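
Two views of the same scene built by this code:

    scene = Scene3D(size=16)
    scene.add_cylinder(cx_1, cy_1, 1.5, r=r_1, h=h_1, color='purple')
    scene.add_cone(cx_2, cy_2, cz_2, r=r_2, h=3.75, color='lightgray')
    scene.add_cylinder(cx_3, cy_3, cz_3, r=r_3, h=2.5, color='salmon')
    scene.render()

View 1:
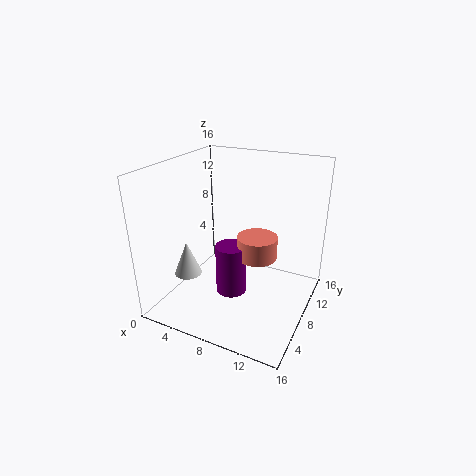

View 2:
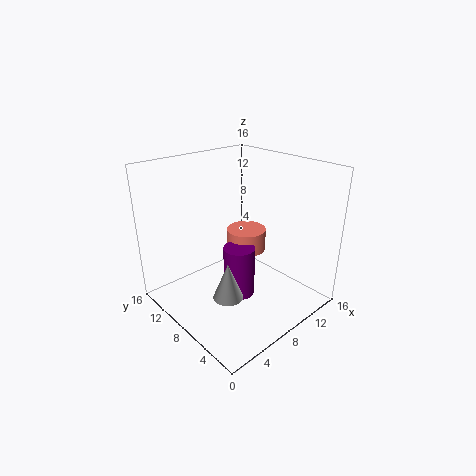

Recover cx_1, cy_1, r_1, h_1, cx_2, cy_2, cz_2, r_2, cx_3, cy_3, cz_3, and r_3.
cx_1 = 7.5, cy_1 = 7.25, r_1 = 1.75, h_1 = 5.75, cx_2 = 3.5, cy_2 = 4.5, cz_2 = 4.25, r_2 = 1.5, cx_3 = 10, cy_3 = 8.75, cz_3 = 5.75, r_3 = 2.25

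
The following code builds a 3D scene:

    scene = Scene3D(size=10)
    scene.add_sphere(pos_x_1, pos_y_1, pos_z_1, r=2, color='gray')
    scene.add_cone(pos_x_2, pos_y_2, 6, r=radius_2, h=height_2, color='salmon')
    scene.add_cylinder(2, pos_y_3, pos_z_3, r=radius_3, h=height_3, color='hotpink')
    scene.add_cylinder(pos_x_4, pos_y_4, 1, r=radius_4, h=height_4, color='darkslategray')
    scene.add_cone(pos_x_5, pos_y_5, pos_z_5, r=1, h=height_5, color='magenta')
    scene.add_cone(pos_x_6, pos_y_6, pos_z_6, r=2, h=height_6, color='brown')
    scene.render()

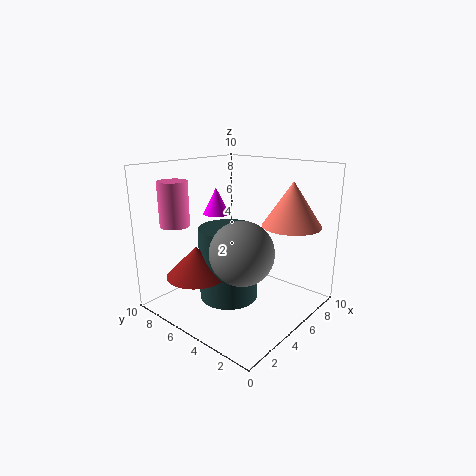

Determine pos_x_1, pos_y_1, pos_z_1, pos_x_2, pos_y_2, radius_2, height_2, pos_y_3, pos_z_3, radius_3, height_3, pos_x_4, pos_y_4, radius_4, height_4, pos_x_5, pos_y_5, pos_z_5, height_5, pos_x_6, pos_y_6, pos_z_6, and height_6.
pos_x_1 = 3
pos_y_1 = 3
pos_z_1 = 5
pos_x_2 = 7
pos_y_2 = 2
radius_2 = 2
height_2 = 3
pos_y_3 = 8
pos_z_3 = 6
radius_3 = 1
height_3 = 3
pos_x_4 = 4
pos_y_4 = 5
radius_4 = 2
height_4 = 5
pos_x_5 = 6
pos_y_5 = 8
pos_z_5 = 6
height_5 = 2
pos_x_6 = 2
pos_y_6 = 6
pos_z_6 = 3
height_6 = 2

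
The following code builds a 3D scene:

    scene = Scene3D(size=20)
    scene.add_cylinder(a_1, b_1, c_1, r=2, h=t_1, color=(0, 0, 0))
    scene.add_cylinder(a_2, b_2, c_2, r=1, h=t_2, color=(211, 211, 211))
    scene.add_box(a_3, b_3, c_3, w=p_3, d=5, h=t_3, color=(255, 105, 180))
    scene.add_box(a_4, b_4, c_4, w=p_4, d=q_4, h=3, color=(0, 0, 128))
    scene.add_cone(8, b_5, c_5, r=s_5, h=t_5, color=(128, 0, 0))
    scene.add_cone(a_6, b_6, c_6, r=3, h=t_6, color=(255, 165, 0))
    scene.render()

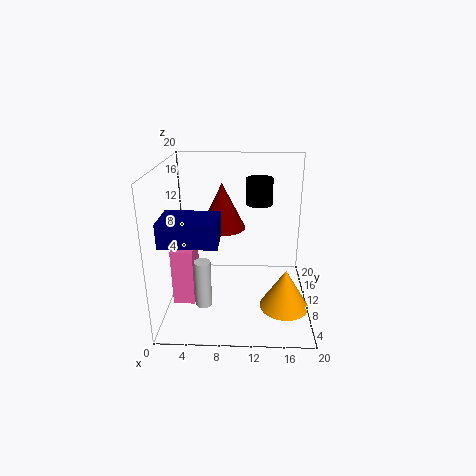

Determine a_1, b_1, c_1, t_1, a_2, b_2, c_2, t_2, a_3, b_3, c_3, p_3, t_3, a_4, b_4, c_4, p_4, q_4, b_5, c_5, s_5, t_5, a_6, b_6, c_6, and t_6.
a_1 = 13, b_1 = 16, c_1 = 13, t_1 = 4, a_2 = 6, b_2 = 3, c_2 = 4, t_2 = 6, a_3 = 1, b_3 = 7, c_3 = 1, p_3 = 3, t_3 = 8, a_4 = 1, b_4 = 2, c_4 = 12, p_4 = 7, q_4 = 5, b_5 = 9, c_5 = 12, s_5 = 3, t_5 = 6, a_6 = 16, b_6 = 3, c_6 = 4, t_6 = 5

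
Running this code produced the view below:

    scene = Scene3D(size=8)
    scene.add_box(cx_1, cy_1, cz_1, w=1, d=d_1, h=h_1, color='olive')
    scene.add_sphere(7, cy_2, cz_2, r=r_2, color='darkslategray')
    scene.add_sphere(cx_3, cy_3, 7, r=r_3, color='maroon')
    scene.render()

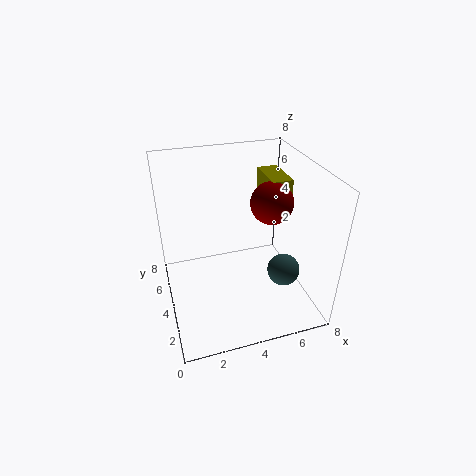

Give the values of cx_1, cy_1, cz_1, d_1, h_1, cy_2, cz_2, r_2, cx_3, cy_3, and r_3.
cx_1 = 5, cy_1 = 2, cz_1 = 7, d_1 = 2, h_1 = 1, cy_2 = 4, cz_2 = 1, r_2 = 1, cx_3 = 5, cy_3 = 2, r_3 = 1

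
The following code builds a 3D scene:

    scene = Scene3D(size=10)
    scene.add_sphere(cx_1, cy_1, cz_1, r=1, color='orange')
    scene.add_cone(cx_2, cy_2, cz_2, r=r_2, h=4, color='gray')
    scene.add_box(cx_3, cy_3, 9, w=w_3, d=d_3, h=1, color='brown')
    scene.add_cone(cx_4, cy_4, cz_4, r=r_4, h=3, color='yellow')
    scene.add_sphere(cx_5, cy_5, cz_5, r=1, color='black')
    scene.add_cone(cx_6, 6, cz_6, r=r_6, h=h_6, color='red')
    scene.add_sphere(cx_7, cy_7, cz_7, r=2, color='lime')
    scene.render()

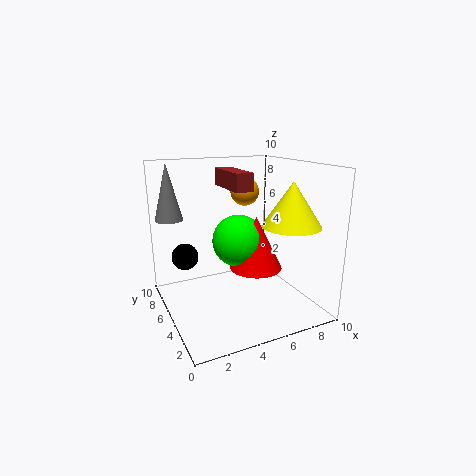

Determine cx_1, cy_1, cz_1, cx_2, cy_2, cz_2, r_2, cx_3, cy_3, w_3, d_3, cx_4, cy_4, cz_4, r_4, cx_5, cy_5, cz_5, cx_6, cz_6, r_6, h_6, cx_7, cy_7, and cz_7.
cx_1 = 6, cy_1 = 6, cz_1 = 8, cx_2 = 1, cy_2 = 8, cz_2 = 6, r_2 = 1, cx_3 = 3, cy_3 = 1, w_3 = 1, d_3 = 3, cx_4 = 8, cy_4 = 3, cz_4 = 6, r_4 = 2, cx_5 = 2, cy_5 = 8, cz_5 = 3, cx_6 = 7, cz_6 = 2, r_6 = 2, h_6 = 4, cx_7 = 6, cy_7 = 7, cz_7 = 4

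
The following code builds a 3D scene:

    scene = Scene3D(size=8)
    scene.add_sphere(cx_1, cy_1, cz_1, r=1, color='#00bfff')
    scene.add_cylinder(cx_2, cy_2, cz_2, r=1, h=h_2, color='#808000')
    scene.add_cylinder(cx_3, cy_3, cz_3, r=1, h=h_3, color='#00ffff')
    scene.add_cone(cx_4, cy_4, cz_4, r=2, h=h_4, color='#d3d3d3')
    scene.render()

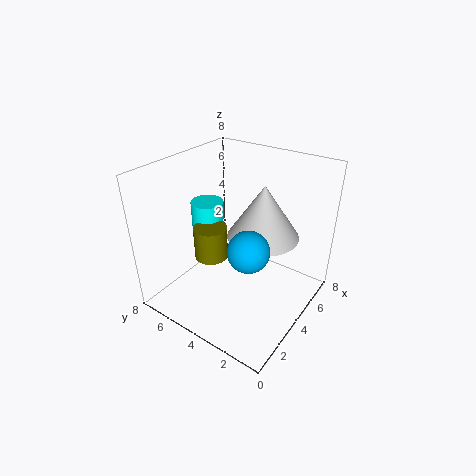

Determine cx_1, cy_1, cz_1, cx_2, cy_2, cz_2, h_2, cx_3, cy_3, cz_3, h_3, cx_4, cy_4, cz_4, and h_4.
cx_1 = 2, cy_1 = 2, cz_1 = 5, cx_2 = 4, cy_2 = 6, cz_2 = 2, h_2 = 2, cx_3 = 5, cy_3 = 7, cz_3 = 2, h_3 = 3, cx_4 = 5, cy_4 = 3, cz_4 = 4, h_4 = 3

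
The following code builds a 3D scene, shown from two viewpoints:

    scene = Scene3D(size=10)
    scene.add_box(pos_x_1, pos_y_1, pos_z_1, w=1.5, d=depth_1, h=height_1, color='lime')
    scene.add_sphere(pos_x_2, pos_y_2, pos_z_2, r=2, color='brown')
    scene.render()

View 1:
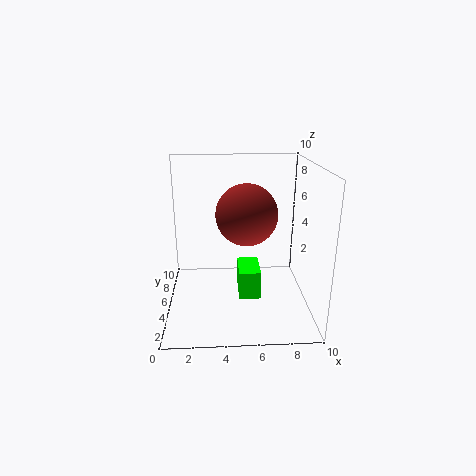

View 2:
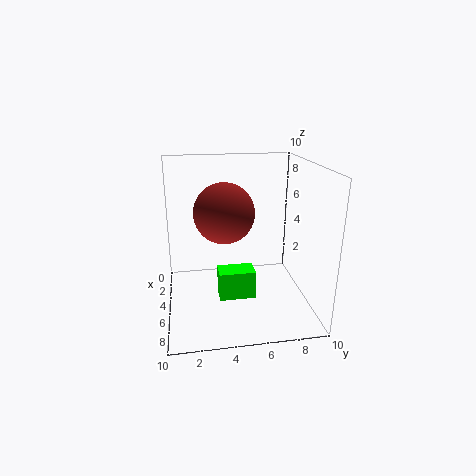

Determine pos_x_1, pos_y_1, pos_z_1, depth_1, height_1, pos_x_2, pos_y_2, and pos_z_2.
pos_x_1 = 5
pos_y_1 = 3.5
pos_z_1 = 1
depth_1 = 2.5
height_1 = 2
pos_x_2 = 5.5
pos_y_2 = 4
pos_z_2 = 7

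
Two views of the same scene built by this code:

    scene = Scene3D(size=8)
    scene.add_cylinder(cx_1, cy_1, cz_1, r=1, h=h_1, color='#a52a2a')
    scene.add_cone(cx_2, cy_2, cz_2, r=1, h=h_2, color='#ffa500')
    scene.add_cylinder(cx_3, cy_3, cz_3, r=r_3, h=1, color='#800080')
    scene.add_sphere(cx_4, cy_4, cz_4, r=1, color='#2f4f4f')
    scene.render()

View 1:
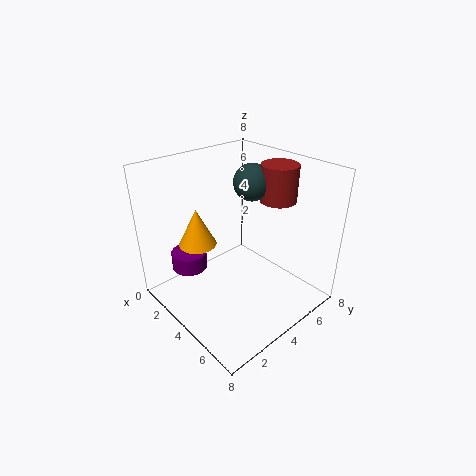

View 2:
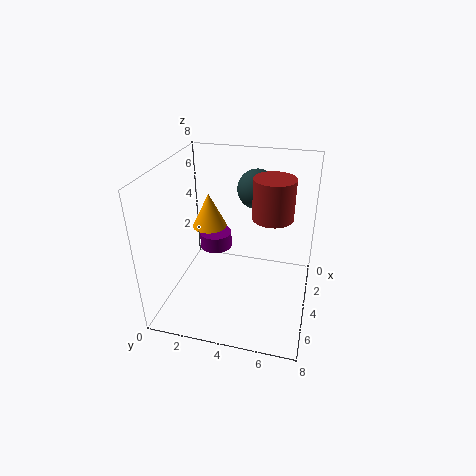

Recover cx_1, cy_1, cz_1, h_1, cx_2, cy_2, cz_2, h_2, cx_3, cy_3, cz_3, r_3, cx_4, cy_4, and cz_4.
cx_1 = 5, cy_1 = 6, cz_1 = 6, h_1 = 2, cx_2 = 3, cy_2 = 2, cz_2 = 4, h_2 = 2, cx_3 = 2, cy_3 = 2, cz_3 = 2, r_3 = 1, cx_4 = 4, cy_4 = 5, cz_4 = 7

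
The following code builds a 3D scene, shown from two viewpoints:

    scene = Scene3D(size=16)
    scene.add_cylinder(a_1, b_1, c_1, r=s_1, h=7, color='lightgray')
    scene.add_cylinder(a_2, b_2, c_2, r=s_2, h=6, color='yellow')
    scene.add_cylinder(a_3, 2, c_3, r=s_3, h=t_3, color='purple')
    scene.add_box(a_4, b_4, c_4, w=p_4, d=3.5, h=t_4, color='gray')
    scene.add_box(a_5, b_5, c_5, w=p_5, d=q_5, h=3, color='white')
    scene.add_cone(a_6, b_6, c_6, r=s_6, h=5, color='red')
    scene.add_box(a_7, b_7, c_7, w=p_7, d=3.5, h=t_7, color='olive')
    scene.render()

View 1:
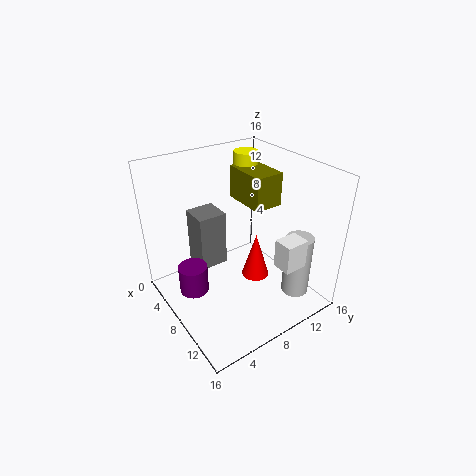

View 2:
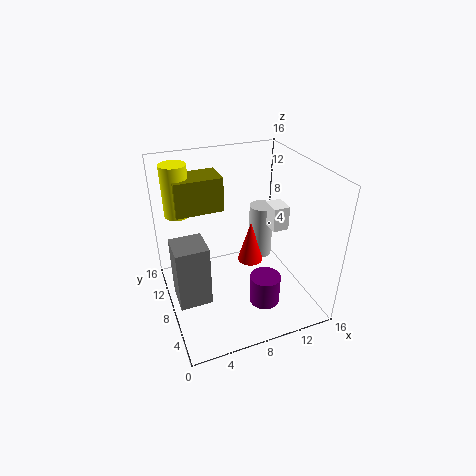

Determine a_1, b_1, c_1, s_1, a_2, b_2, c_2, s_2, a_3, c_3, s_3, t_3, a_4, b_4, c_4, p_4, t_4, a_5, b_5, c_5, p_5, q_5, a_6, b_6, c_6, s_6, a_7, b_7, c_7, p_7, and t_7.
a_1 = 13
b_1 = 12.5
c_1 = 2
s_1 = 1.5
a_2 = 2.5
b_2 = 13
c_2 = 9.5
s_2 = 1.5
a_3 = 8.5
c_3 = 4
s_3 = 1.5
t_3 = 3
a_4 = 0.5
b_4 = 5.5
c_4 = 2
p_4 = 3.5
t_4 = 7
a_5 = 13
b_5 = 9
c_5 = 7
p_5 = 2
q_5 = 2.5
a_6 = 10
b_6 = 9
c_6 = 4
s_6 = 1.5
a_7 = 2
b_7 = 11
c_7 = 10
p_7 = 5.5
t_7 = 4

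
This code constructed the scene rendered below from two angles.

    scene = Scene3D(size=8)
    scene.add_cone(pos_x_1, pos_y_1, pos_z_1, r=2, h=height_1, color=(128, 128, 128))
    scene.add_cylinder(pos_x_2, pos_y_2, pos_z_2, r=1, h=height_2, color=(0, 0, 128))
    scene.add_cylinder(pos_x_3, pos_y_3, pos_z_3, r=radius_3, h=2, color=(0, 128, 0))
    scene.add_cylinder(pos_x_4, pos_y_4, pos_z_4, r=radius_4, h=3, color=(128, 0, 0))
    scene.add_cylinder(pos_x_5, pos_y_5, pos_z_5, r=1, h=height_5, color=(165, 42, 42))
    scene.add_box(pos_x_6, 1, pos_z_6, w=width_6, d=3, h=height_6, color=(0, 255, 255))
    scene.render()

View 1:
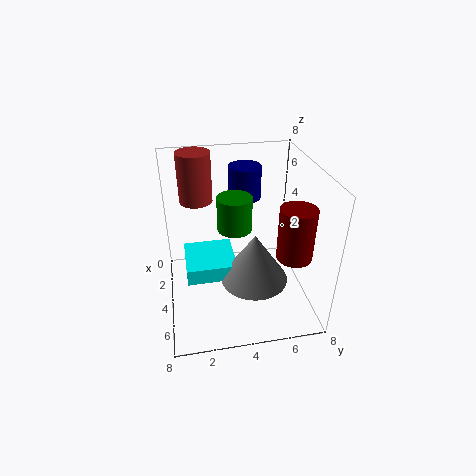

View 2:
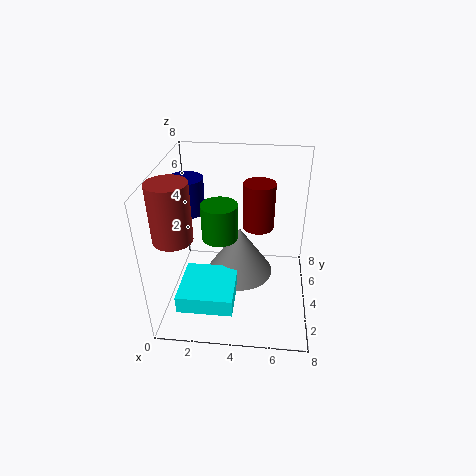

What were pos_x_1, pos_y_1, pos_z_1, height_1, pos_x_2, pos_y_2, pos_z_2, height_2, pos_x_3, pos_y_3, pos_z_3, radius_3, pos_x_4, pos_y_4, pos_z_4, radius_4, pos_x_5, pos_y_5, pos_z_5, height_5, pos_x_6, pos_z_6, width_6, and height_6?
pos_x_1 = 4; pos_y_1 = 5; pos_z_1 = 1; height_1 = 3; pos_x_2 = 1; pos_y_2 = 5; pos_z_2 = 5; height_2 = 2; pos_x_3 = 3; pos_y_3 = 4; pos_z_3 = 4; radius_3 = 1; pos_x_4 = 5; pos_y_4 = 7; pos_z_4 = 3; radius_4 = 1; pos_x_5 = 1; pos_y_5 = 2; pos_z_5 = 5; height_5 = 3; pos_x_6 = 1; pos_z_6 = 1; width_6 = 3; height_6 = 1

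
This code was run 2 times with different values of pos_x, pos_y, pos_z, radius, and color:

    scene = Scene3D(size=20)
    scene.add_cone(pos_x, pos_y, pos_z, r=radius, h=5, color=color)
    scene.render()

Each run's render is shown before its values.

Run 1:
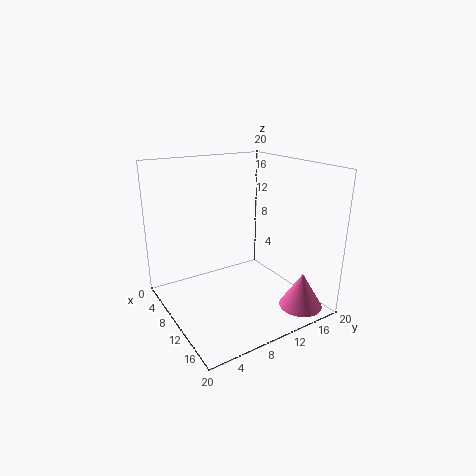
pos_x = 16.5
pos_y = 16.5
pos_z = 0.5
radius = 3
color = 'hotpink'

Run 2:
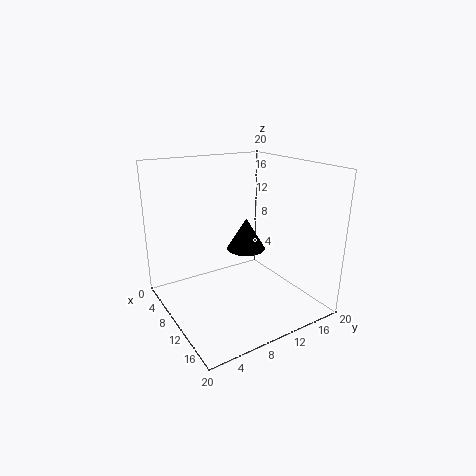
pos_x = 6
pos_y = 14
pos_z = 6
radius = 3
color = 'black'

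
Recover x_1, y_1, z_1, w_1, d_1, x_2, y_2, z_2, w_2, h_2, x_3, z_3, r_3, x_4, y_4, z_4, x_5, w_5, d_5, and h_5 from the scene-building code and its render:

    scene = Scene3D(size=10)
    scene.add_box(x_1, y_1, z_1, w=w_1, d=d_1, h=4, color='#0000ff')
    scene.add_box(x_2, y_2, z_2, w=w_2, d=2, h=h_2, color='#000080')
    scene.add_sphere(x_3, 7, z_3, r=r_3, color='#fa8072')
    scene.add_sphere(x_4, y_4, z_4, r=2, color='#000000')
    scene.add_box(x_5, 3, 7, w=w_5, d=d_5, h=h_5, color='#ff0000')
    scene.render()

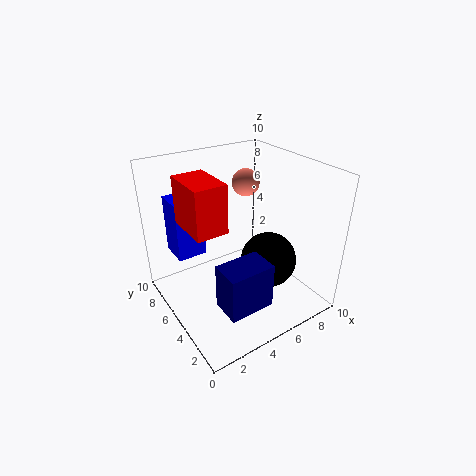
x_1 = 1
y_1 = 6
z_1 = 4
w_1 = 2
d_1 = 2
x_2 = 2
y_2 = 1
z_2 = 2
w_2 = 3
h_2 = 3
x_3 = 7
z_3 = 8
r_3 = 1
x_4 = 7
y_4 = 4
z_4 = 3
x_5 = 1
w_5 = 2
d_5 = 3
h_5 = 3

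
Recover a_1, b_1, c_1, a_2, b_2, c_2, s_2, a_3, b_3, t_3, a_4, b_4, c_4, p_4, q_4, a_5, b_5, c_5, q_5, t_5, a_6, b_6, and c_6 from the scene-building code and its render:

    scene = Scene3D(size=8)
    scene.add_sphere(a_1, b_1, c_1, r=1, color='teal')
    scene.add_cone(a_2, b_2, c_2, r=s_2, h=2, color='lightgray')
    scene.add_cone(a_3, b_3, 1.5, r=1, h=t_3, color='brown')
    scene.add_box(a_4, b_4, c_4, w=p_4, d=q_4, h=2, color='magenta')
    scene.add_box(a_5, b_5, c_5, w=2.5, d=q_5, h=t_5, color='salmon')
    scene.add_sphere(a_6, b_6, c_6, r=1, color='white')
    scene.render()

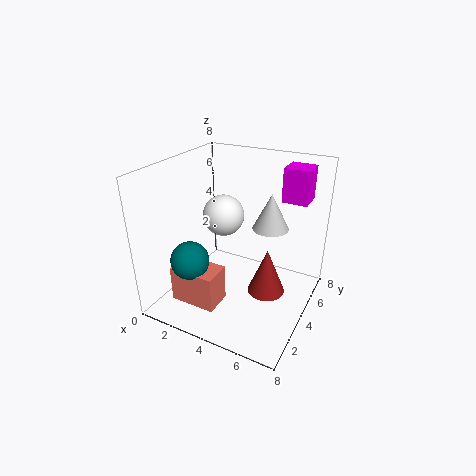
a_1 = 2.5
b_1 = 1.5
c_1 = 3.5
a_2 = 5.5
b_2 = 5
c_2 = 4.5
s_2 = 1
a_3 = 6
b_3 = 3.5
t_3 = 2.5
a_4 = 5.5
b_4 = 6.5
c_4 = 5.5
p_4 = 1.5
q_4 = 1.5
a_5 = 1.5
b_5 = 1
c_5 = 1
q_5 = 1.5
t_5 = 2
a_6 = 4
b_6 = 2.5
c_6 = 6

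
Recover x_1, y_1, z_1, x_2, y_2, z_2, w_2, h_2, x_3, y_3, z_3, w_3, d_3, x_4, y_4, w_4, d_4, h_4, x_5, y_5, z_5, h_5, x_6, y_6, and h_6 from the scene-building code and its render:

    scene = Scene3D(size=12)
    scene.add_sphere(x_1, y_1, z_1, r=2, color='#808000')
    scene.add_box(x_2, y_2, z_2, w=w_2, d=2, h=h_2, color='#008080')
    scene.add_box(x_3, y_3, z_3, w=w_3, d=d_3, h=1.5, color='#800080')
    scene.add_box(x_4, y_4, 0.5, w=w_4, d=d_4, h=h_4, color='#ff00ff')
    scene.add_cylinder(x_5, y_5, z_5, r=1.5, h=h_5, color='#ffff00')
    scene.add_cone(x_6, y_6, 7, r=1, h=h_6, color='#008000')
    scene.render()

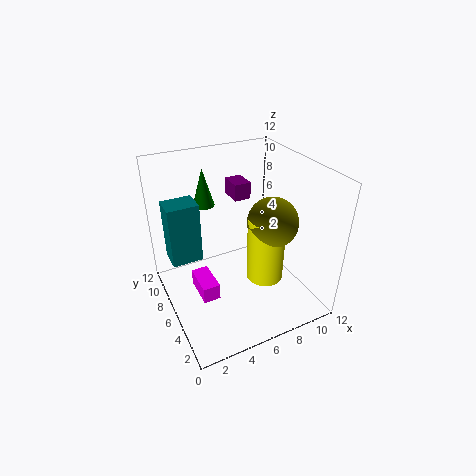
x_1 = 8
y_1 = 4
z_1 = 8
x_2 = 0.5
y_2 = 6.5
z_2 = 4.5
w_2 = 2.5
h_2 = 5
x_3 = 7
y_3 = 8.5
z_3 = 8
w_3 = 1.5
d_3 = 2
x_4 = 2.5
y_4 = 5.5
w_4 = 1.5
d_4 = 3
h_4 = 1.5
x_5 = 7.5
y_5 = 4
z_5 = 3
h_5 = 5.5
x_6 = 5
y_6 = 11
h_6 = 3.5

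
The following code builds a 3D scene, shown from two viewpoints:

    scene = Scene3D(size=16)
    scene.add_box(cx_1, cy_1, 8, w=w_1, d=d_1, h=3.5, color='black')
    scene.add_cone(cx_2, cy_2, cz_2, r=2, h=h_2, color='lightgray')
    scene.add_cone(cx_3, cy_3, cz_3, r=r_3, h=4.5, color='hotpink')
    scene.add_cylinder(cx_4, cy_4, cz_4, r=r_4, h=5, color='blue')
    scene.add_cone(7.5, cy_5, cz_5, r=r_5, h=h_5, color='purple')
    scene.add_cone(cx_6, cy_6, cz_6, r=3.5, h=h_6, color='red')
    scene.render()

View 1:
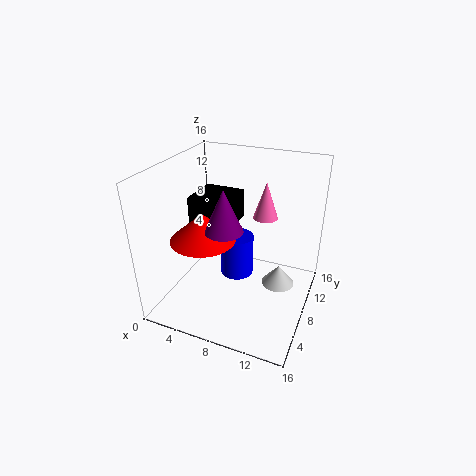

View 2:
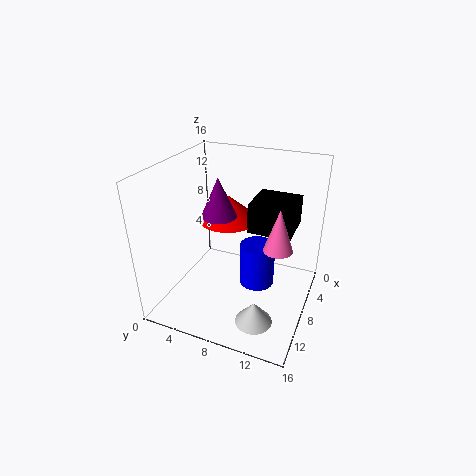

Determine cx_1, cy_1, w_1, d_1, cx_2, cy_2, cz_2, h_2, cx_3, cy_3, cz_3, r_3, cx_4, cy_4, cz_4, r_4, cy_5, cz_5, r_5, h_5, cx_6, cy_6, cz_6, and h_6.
cx_1 = 1.5, cy_1 = 8.5, w_1 = 5, d_1 = 5, cx_2 = 12, cy_2 = 11.5, cz_2 = 0.5, h_2 = 2.5, cx_3 = 9.5, cy_3 = 13, cz_3 = 8.5, r_3 = 1.5, cx_4 = 7, cy_4 = 10, cz_4 = 2, r_4 = 2, cy_5 = 5.5, cz_5 = 10, r_5 = 2, h_5 = 4.5, cx_6 = 5, cy_6 = 5.5, cz_6 = 8.5, h_6 = 3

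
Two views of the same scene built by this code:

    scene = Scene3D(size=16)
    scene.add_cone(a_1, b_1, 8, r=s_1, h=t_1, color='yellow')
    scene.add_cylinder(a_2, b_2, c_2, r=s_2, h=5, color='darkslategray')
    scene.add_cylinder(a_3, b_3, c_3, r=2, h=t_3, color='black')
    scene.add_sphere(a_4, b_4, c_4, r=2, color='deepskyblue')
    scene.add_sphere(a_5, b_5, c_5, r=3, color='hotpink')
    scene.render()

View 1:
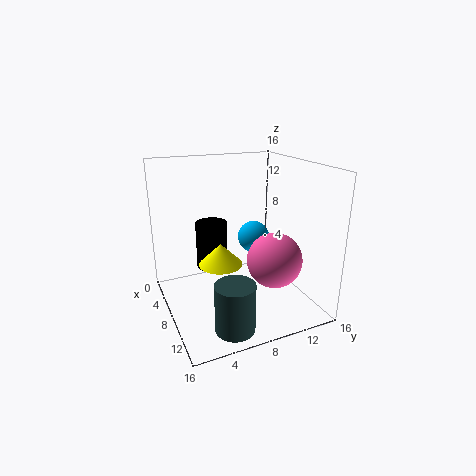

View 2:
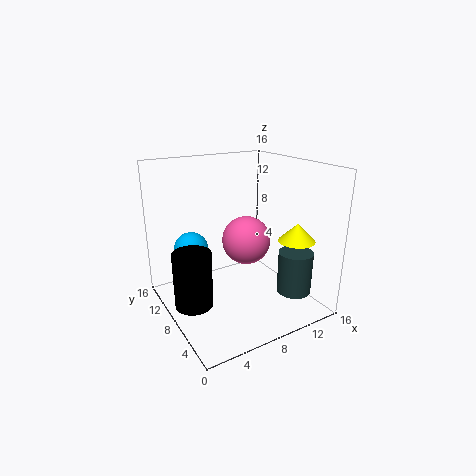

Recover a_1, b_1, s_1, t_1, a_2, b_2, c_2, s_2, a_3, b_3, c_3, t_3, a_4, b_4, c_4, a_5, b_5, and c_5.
a_1 = 13; b_1 = 4; s_1 = 2; t_1 = 2; a_2 = 14; b_2 = 5; c_2 = 1; s_2 = 2; a_3 = 2; b_3 = 7; c_3 = 2; t_3 = 6; a_4 = 4; b_4 = 12; c_4 = 6; a_5 = 11; b_5 = 11; c_5 = 6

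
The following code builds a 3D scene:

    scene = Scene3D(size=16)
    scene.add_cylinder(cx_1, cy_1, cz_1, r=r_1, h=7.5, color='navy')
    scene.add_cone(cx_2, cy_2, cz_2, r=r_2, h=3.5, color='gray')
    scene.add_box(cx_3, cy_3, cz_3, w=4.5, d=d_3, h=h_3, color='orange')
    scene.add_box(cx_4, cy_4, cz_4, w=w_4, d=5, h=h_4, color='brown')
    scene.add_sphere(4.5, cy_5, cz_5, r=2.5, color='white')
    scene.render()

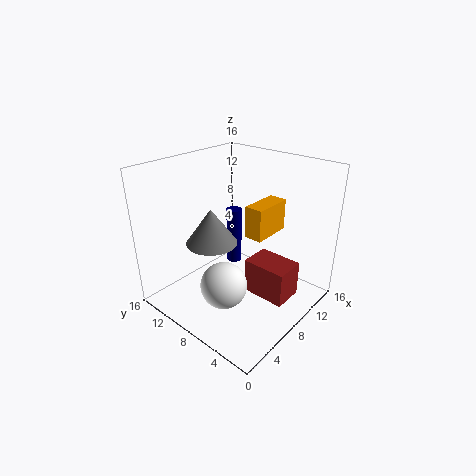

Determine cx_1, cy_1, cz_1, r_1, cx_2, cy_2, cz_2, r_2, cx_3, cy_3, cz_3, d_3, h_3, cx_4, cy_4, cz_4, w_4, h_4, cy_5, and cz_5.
cx_1 = 13
cy_1 = 13
cz_1 = 1
r_1 = 1
cx_2 = 3.5
cy_2 = 7.5
cz_2 = 9.5
r_2 = 2.5
cx_3 = 8
cy_3 = 5
cz_3 = 8.5
d_3 = 2
h_3 = 3.5
cx_4 = 8
cy_4 = 2
cz_4 = 1.5
w_4 = 3.5
h_4 = 4
cy_5 = 7
cz_5 = 4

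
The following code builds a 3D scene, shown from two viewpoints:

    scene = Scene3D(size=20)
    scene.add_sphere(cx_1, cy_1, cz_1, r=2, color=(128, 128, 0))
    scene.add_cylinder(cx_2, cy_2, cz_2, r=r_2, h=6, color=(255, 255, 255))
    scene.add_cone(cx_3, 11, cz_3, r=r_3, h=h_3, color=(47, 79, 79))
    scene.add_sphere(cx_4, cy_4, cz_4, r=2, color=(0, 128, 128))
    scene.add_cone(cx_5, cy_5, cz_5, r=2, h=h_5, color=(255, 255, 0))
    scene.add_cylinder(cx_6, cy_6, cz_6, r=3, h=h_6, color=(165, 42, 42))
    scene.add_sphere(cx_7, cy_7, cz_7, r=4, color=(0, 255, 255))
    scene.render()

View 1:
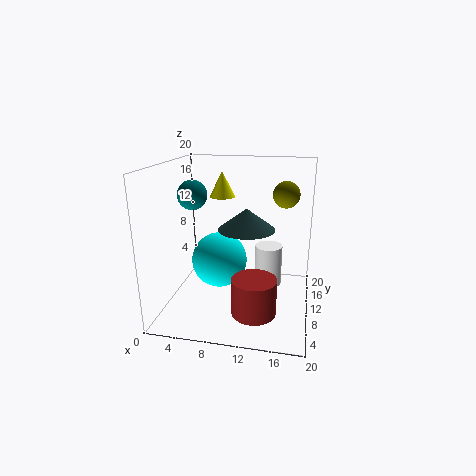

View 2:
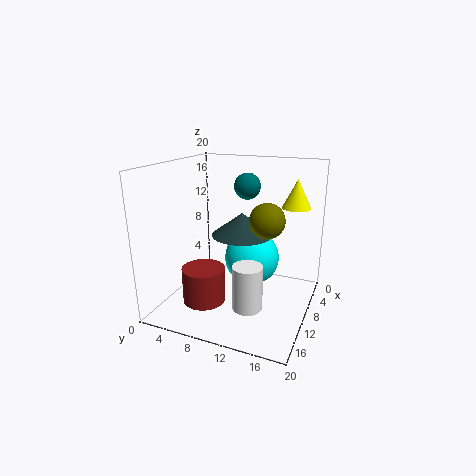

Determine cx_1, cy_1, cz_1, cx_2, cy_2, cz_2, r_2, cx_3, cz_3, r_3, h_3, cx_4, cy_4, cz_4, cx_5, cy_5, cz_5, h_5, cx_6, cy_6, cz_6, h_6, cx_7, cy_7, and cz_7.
cx_1 = 16, cy_1 = 16, cz_1 = 15, cx_2 = 14, cy_2 = 13, cz_2 = 2, r_2 = 2, cx_3 = 11, cz_3 = 11, r_3 = 4, h_3 = 3, cx_4 = 4, cy_4 = 9, cz_4 = 16, cx_5 = 6, cy_5 = 17, cz_5 = 14, h_5 = 4, cx_6 = 13, cy_6 = 6, cz_6 = 1, h_6 = 5, cx_7 = 7, cy_7 = 11, cz_7 = 6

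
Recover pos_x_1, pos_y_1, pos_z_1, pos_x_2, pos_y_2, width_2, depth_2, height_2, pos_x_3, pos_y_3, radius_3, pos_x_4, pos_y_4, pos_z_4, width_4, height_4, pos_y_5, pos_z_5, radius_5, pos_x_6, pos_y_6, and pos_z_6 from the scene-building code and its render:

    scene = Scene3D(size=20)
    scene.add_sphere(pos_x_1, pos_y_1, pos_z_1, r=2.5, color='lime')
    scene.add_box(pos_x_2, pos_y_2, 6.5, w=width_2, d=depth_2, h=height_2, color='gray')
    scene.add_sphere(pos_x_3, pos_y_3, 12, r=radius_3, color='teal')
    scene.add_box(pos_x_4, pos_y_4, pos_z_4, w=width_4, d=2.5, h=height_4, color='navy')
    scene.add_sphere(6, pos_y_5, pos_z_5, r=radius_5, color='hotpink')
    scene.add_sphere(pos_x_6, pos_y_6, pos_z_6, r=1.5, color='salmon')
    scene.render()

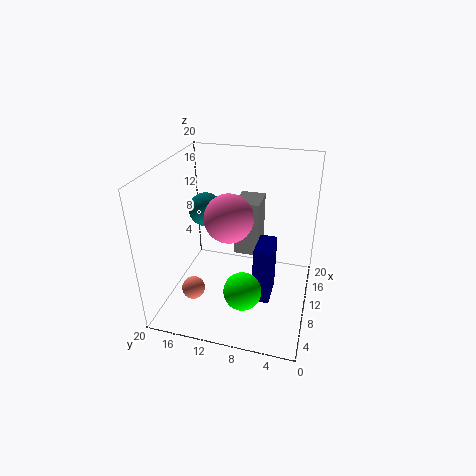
pos_x_1 = 5
pos_y_1 = 8
pos_z_1 = 5
pos_x_2 = 11.5
pos_y_2 = 7.5
width_2 = 4.5
depth_2 = 3.5
height_2 = 8
pos_x_3 = 13.5
pos_y_3 = 16
radius_3 = 2.5
pos_x_4 = 8.5
pos_y_4 = 5
pos_z_4 = 0.5
width_4 = 5
height_4 = 8.5
pos_y_5 = 10
pos_z_5 = 15
radius_5 = 3
pos_x_6 = 4
pos_y_6 = 14.5
pos_z_6 = 5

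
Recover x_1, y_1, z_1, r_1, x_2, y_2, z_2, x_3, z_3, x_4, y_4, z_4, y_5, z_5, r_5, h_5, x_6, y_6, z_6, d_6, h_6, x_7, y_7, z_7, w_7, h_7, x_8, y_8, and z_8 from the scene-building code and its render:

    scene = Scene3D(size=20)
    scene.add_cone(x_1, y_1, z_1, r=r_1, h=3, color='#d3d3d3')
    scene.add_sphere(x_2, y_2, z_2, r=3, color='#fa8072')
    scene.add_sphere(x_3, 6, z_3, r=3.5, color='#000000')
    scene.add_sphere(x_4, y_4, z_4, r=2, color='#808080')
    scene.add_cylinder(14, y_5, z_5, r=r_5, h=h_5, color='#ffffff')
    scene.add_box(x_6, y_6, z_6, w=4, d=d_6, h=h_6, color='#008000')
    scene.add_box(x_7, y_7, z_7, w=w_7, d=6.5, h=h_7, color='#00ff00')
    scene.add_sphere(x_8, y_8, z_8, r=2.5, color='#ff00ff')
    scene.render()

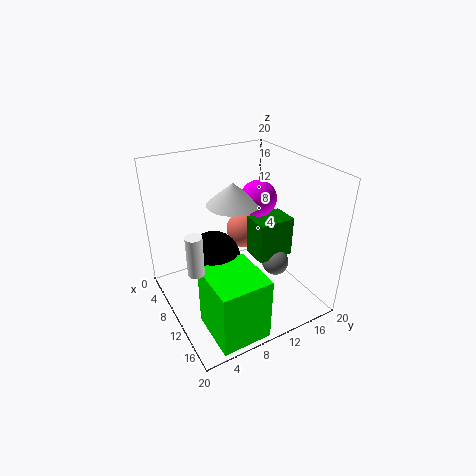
x_1 = 9.5
y_1 = 9.5
z_1 = 15
r_1 = 3.5
x_2 = 4.5
y_2 = 14.5
z_2 = 7.5
x_3 = 10.5
z_3 = 8.5
x_4 = 11
y_4 = 16
z_4 = 4.5
y_5 = 2
z_5 = 9.5
r_5 = 1
h_5 = 5
x_6 = 7.5
y_6 = 13
z_6 = 5.5
d_6 = 5.5
h_6 = 6
x_7 = 13
y_7 = 2.5
z_7 = 1
w_7 = 7
h_7 = 8.5
x_8 = 9.5
y_8 = 13.5
z_8 = 15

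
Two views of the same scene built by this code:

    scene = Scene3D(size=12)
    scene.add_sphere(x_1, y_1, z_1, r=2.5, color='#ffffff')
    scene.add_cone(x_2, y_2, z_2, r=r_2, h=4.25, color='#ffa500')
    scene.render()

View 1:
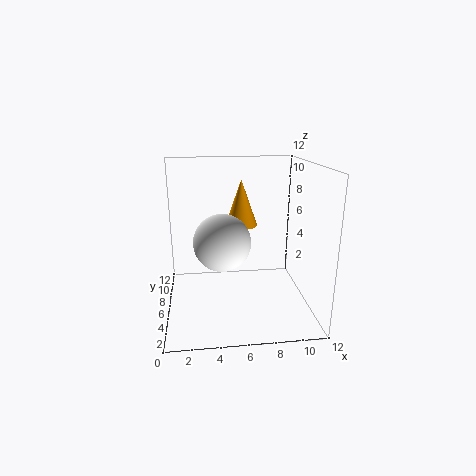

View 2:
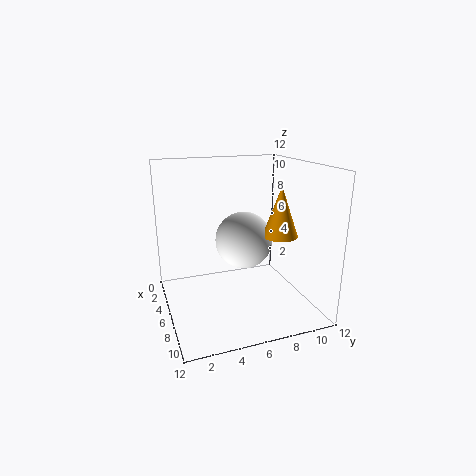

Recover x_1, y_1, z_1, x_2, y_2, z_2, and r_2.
x_1 = 4.75, y_1 = 7, z_1 = 5.25, x_2 = 6.75, y_2 = 9.5, z_2 = 6, r_2 = 1.5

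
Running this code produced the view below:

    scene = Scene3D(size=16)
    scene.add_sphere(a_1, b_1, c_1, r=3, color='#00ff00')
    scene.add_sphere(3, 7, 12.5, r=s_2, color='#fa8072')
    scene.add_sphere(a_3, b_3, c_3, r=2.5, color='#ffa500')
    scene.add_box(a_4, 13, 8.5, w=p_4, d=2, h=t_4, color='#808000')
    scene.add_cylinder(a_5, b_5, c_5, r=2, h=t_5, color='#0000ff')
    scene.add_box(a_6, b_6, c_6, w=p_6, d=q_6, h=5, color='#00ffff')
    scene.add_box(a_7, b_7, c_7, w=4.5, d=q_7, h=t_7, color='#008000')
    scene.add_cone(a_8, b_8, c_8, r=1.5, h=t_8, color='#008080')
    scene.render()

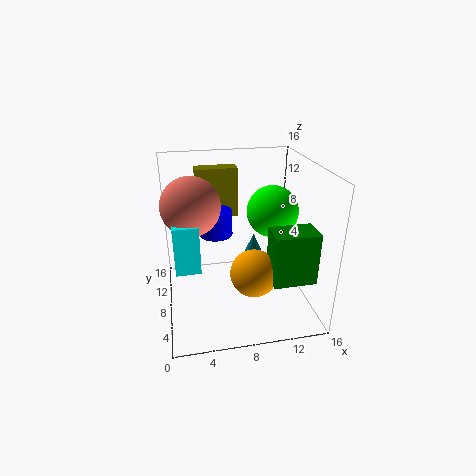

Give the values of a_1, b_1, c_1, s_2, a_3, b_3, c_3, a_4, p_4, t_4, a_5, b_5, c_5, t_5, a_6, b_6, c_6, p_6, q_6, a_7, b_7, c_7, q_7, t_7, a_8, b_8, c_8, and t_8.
a_1 = 12.5
b_1 = 10
c_1 = 10
s_2 = 3
a_3 = 9
b_3 = 4.5
c_3 = 5.5
a_4 = 4
p_4 = 5
t_4 = 6
a_5 = 6
b_5 = 11.5
c_5 = 7
t_5 = 3
a_6 = 1
b_6 = 4
c_6 = 6.5
p_6 = 2.5
q_6 = 5
a_7 = 10.5
b_7 = 2
c_7 = 5
q_7 = 3
t_7 = 5.5
a_8 = 11.5
b_8 = 14.5
c_8 = 1.5
t_8 = 3.5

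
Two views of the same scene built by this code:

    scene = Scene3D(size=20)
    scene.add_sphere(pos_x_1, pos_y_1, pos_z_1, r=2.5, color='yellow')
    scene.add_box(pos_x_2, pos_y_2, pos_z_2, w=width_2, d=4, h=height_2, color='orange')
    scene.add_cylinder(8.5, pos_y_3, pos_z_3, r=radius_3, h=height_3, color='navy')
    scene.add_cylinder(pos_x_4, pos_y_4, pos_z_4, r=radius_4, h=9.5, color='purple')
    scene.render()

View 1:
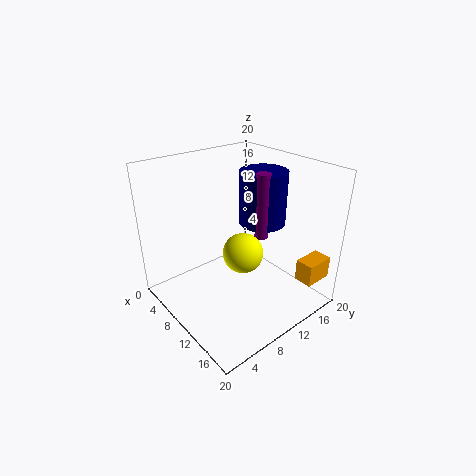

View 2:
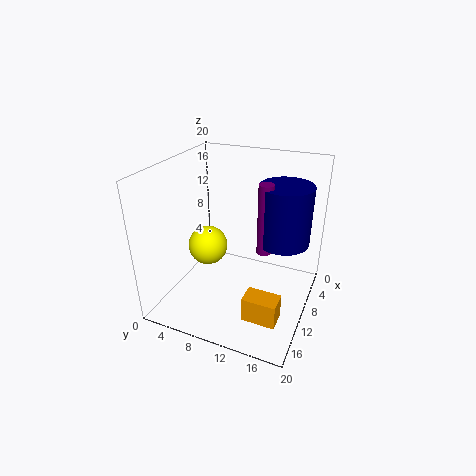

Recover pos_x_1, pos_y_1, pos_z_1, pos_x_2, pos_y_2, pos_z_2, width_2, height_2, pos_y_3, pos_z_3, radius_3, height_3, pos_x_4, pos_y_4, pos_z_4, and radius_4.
pos_x_1 = 14, pos_y_1 = 7.5, pos_z_1 = 10.5, pos_x_2 = 17, pos_y_2 = 14.5, pos_z_2 = 5, width_2 = 2.5, height_2 = 3, pos_y_3 = 16, pos_z_3 = 10, radius_3 = 3.5, height_3 = 8, pos_x_4 = 10.5, pos_y_4 = 14, pos_z_4 = 9, radius_4 = 1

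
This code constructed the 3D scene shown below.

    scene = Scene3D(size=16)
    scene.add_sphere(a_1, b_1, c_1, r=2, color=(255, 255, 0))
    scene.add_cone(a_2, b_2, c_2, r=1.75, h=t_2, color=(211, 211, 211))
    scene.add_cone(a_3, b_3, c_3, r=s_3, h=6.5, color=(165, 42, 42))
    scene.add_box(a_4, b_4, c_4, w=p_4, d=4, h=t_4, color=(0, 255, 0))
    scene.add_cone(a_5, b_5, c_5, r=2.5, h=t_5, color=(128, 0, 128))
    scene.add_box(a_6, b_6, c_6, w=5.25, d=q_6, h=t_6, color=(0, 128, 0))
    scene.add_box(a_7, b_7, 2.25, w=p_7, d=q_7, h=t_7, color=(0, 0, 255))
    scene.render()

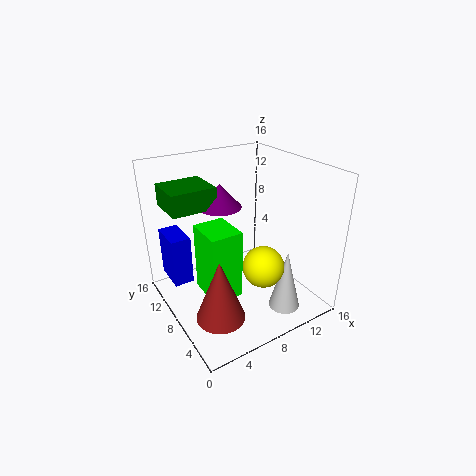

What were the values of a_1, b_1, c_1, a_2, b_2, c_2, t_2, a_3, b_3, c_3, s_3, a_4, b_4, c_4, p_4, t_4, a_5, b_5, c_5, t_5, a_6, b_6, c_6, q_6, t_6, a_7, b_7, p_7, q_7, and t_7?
a_1 = 7.25, b_1 = 2.25, c_1 = 7.75, a_2 = 11.5, b_2 = 3.5, c_2 = 0.25, t_2 = 7, a_3 = 3.25, b_3 = 3.75, c_3 = 2.25, s_3 = 2.5, a_4 = 2.75, b_4 = 4, c_4 = 3.75, p_4 = 3.25, t_4 = 7.25, a_5 = 7.75, b_5 = 11.5, c_5 = 10.5, t_5 = 2.75, a_6 = 1.75, b_6 = 10.75, c_6 = 10.75, q_6 = 4.75, t_6 = 2.5, a_7 = 1.25, b_7 = 10.75, p_7 = 2.25, q_7 = 4, t_7 = 5.75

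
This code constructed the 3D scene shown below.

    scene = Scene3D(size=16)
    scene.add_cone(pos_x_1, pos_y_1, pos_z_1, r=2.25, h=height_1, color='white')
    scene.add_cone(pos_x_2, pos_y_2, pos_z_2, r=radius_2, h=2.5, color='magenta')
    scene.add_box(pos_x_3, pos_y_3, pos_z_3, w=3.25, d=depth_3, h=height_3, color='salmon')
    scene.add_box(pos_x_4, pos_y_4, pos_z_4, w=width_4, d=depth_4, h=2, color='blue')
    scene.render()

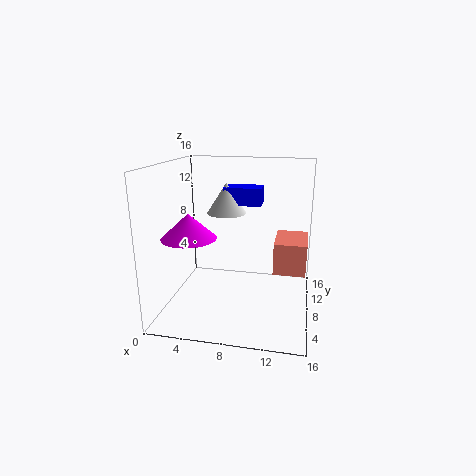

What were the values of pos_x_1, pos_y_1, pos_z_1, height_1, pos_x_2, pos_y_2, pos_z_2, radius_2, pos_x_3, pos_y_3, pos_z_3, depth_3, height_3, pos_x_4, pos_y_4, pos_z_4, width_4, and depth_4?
pos_x_1 = 6.25, pos_y_1 = 10, pos_z_1 = 10.25, height_1 = 3.5, pos_x_2 = 4, pos_y_2 = 3.5, pos_z_2 = 9.25, radius_2 = 2.75, pos_x_3 = 12.25, pos_y_3 = 4.75, pos_z_3 = 5.5, depth_3 = 4.75, height_3 = 3.25, pos_x_4 = 6, pos_y_4 = 9.5, pos_z_4 = 11.25, width_4 = 4.25, depth_4 = 2.75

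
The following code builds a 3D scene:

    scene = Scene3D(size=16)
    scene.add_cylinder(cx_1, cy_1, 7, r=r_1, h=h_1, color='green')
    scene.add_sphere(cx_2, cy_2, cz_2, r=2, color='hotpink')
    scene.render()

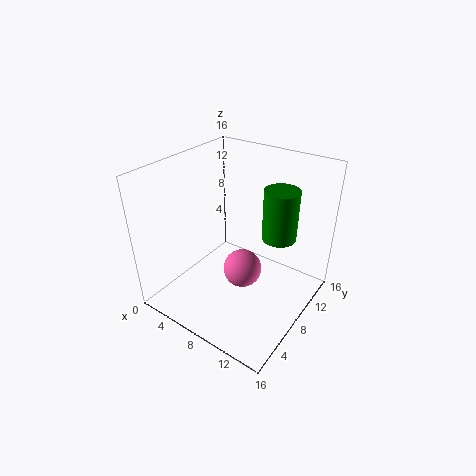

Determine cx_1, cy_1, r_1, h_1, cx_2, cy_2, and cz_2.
cx_1 = 11
cy_1 = 12
r_1 = 2
h_1 = 6
cx_2 = 10
cy_2 = 6
cz_2 = 6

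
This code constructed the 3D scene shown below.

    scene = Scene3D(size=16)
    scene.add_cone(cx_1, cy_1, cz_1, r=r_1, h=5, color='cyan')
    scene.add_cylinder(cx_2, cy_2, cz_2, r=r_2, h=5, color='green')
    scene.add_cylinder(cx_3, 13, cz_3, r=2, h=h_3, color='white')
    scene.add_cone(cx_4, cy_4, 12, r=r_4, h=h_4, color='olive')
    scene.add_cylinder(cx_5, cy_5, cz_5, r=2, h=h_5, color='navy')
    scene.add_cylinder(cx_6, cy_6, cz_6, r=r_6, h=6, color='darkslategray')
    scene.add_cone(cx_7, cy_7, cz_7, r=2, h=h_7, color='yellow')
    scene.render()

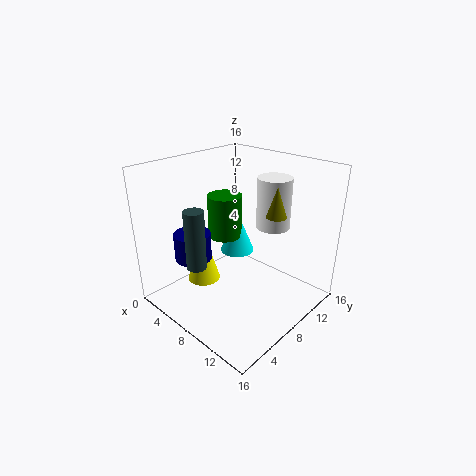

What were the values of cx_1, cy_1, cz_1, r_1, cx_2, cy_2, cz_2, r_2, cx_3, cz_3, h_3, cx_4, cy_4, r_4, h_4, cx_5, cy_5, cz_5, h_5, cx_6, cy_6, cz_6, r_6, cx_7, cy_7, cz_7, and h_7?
cx_1 = 6; cy_1 = 10; cz_1 = 5; r_1 = 2; cx_2 = 5; cy_2 = 9; cz_2 = 7; r_2 = 2; cx_3 = 9; cz_3 = 8; h_3 = 6; cx_4 = 13; cy_4 = 8; r_4 = 1; h_4 = 3; cx_5 = 5; cy_5 = 4; cz_5 = 6; h_5 = 3; cx_6 = 8; cy_6 = 2; cz_6 = 7; r_6 = 1; cx_7 = 3; cy_7 = 7; cz_7 = 1; h_7 = 7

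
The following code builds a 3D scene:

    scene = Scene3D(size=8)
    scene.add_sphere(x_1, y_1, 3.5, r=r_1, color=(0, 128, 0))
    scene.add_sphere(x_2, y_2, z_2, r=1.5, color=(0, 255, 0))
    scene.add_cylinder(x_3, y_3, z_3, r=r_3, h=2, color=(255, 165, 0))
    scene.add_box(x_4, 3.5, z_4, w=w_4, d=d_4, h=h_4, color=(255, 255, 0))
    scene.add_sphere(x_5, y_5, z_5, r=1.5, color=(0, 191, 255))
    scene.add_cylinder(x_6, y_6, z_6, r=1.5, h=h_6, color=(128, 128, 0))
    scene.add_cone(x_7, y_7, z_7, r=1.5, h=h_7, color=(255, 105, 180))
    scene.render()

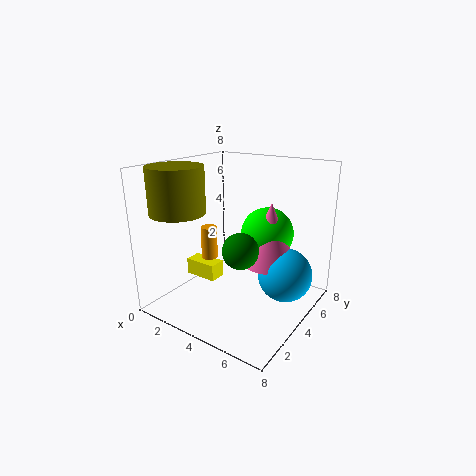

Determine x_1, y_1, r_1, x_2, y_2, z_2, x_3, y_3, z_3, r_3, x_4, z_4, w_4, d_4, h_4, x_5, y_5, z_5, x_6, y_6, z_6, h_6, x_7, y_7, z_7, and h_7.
x_1 = 4.5; y_1 = 3.5; r_1 = 1; x_2 = 5; y_2 = 5.5; z_2 = 4; x_3 = 1.5; y_3 = 4.5; z_3 = 2; r_3 = 0.5; x_4 = 0.5; z_4 = 1; w_4 = 2; d_4 = 1; h_4 = 1; x_5 = 6.5; y_5 = 5; z_5 = 2; x_6 = 1.5; y_6 = 2; z_6 = 5.5; h_6 = 2.5; x_7 = 5.5; y_7 = 5; z_7 = 2.5; h_7 = 3.5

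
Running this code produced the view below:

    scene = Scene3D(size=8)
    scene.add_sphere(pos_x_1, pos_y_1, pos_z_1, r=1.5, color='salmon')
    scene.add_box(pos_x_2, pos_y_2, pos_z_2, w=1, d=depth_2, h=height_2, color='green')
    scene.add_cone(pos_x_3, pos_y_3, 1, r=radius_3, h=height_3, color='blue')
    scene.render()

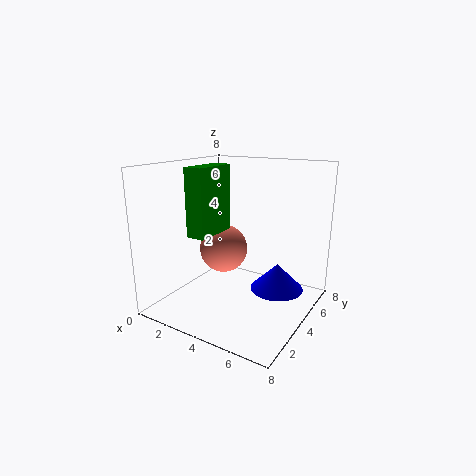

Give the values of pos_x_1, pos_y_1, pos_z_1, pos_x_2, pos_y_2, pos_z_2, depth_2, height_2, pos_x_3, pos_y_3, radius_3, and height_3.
pos_x_1 = 2, pos_y_1 = 5.5, pos_z_1 = 2.5, pos_x_2 = 2.5, pos_y_2 = 1.5, pos_z_2 = 4.5, depth_2 = 2.5, height_2 = 3.5, pos_x_3 = 6, pos_y_3 = 5, radius_3 = 1.5, height_3 = 1.5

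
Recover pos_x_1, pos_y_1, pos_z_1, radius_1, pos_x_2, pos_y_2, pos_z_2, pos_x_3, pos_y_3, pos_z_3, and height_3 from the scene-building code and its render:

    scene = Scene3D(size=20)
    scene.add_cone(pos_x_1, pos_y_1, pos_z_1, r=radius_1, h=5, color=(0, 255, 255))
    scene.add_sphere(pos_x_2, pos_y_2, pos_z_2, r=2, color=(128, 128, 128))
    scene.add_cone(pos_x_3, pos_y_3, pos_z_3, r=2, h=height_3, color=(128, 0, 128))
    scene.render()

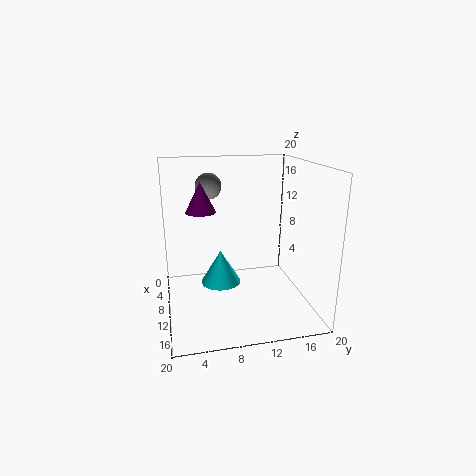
pos_x_1 = 7, pos_y_1 = 8, pos_z_1 = 2, radius_1 = 3, pos_x_2 = 3, pos_y_2 = 7, pos_z_2 = 16, pos_x_3 = 10, pos_y_3 = 5, pos_z_3 = 14, height_3 = 4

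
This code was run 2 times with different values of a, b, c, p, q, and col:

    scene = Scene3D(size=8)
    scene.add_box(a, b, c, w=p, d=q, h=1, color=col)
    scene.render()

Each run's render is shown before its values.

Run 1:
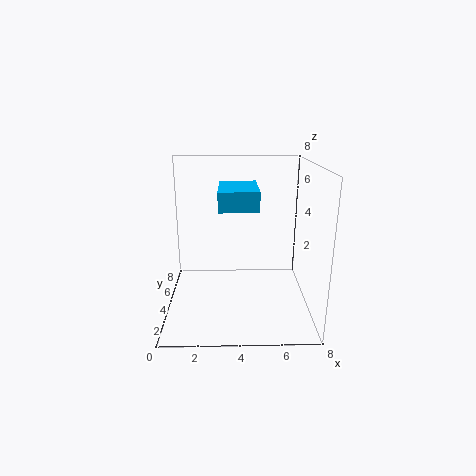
a = 3, b = 2, c = 6, p = 2, q = 3, col = 'deepskyblue'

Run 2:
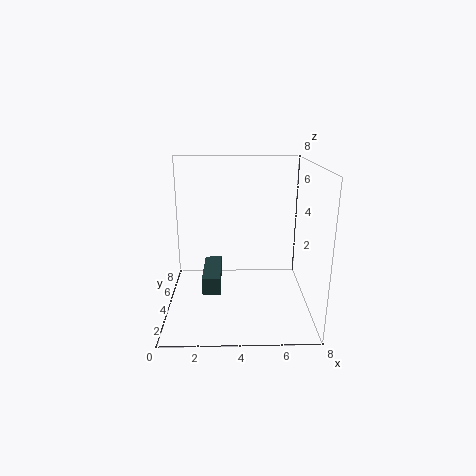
a = 2, b = 3, c = 1, p = 1, q = 3, col = 'darkslategray'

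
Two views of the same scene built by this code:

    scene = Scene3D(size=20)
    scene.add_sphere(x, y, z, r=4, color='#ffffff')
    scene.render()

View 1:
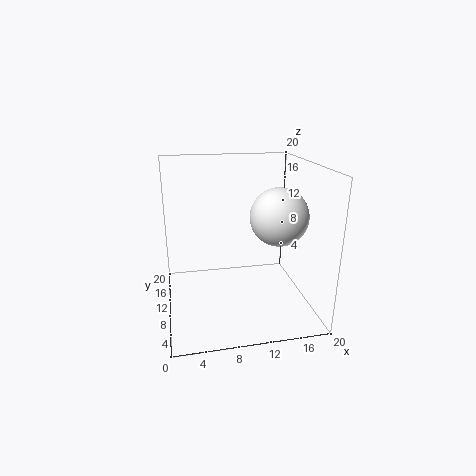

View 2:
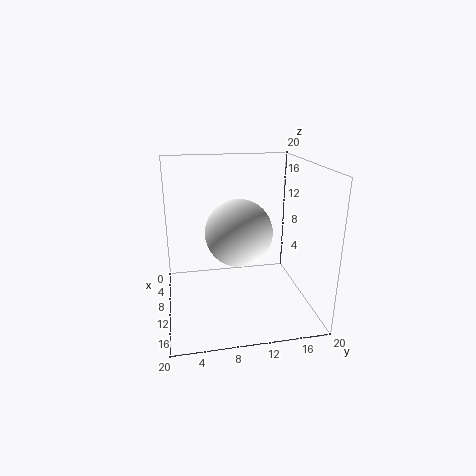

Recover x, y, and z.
x = 15.5
y = 9
z = 13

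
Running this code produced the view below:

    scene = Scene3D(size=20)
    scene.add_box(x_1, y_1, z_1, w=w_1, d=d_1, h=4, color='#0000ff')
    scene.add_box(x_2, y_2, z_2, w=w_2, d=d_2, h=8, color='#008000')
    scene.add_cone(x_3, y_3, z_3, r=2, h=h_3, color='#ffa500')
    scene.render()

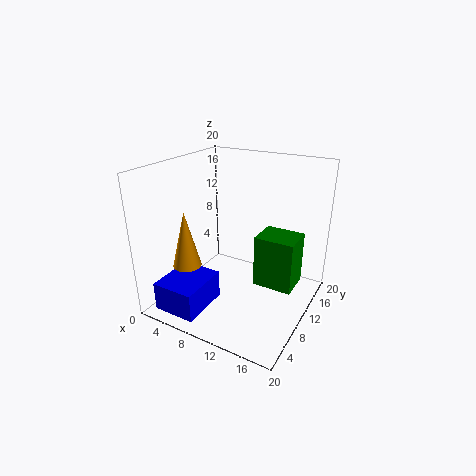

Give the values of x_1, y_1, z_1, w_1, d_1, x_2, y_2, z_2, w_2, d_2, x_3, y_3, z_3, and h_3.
x_1 = 2, y_1 = 1, z_1 = 1, w_1 = 6, d_1 = 7, x_2 = 11, y_2 = 13, z_2 = 1, w_2 = 6, d_2 = 5, x_3 = 4, y_3 = 6, z_3 = 6, h_3 = 8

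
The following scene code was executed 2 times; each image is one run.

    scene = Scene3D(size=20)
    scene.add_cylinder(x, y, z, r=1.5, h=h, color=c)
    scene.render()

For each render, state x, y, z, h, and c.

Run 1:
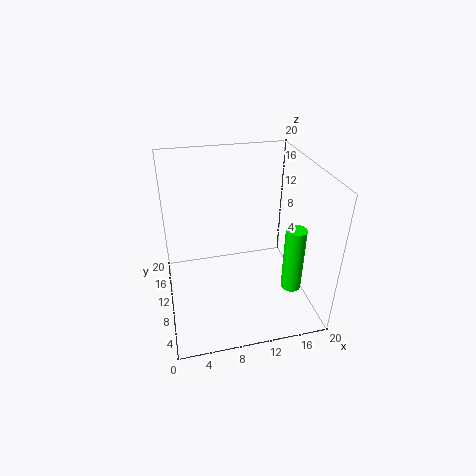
x = 18, y = 8.5, z = 1, h = 10, c = 'lime'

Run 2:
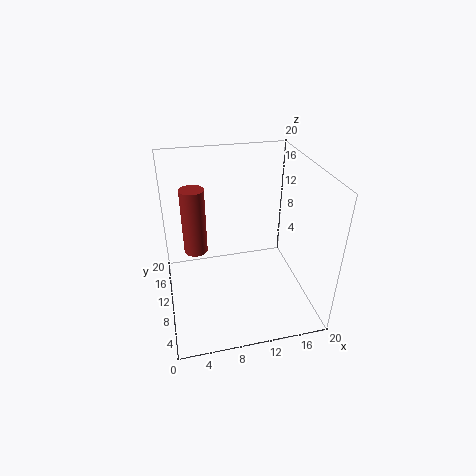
x = 4, y = 8.5, z = 10, h = 8.5, c = 'brown'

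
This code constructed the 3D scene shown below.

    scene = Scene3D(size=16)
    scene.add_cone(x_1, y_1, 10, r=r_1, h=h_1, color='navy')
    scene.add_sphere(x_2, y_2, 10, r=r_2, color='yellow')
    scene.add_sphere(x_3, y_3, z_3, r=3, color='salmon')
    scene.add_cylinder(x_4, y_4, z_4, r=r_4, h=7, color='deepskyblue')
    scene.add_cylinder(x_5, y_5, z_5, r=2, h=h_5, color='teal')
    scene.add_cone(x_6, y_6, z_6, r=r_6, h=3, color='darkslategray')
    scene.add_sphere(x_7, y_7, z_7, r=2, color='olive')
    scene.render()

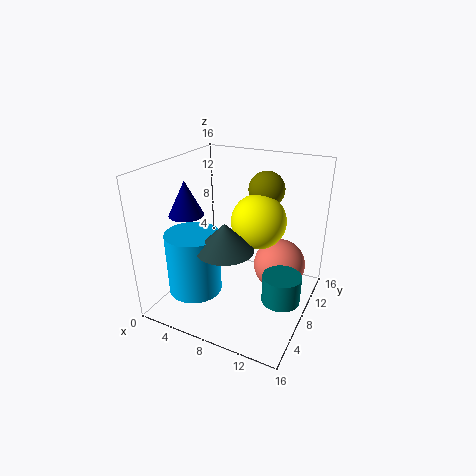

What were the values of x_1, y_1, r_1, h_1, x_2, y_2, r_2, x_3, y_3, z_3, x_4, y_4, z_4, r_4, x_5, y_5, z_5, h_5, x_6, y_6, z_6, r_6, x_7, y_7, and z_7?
x_1 = 2
y_1 = 7
r_1 = 2
h_1 = 4
x_2 = 10
y_2 = 9
r_2 = 3
x_3 = 12
y_3 = 11
z_3 = 4
x_4 = 4
y_4 = 5
z_4 = 2
r_4 = 3
x_5 = 14
y_5 = 6
z_5 = 3
h_5 = 3
x_6 = 8
y_6 = 5
z_6 = 8
r_6 = 3
x_7 = 10
y_7 = 11
z_7 = 13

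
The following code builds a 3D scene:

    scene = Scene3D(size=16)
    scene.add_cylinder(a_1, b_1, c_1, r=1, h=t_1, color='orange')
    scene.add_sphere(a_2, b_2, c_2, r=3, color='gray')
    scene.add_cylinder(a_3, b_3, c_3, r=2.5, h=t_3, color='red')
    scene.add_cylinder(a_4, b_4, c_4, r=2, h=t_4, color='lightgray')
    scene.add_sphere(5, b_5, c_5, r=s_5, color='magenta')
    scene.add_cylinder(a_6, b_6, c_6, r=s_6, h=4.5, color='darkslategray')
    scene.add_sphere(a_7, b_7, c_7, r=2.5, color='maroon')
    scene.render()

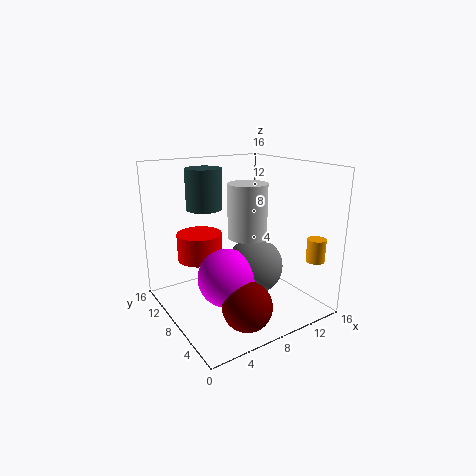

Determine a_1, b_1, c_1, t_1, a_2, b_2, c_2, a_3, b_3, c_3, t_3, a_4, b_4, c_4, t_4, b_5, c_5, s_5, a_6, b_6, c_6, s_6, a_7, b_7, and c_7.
a_1 = 14, b_1 = 2, c_1 = 6, t_1 = 2.5, a_2 = 8.5, b_2 = 5.5, c_2 = 5.5, a_3 = 4.5, b_3 = 10.5, c_3 = 5.5, t_3 = 3, a_4 = 7.5, b_4 = 5.5, c_4 = 9, t_4 = 5.5, b_5 = 5.5, c_5 = 5, s_5 = 3, a_6 = 5.5, b_6 = 11, c_6 = 11, s_6 = 2, a_7 = 5.5, b_7 = 2.5, c_7 = 3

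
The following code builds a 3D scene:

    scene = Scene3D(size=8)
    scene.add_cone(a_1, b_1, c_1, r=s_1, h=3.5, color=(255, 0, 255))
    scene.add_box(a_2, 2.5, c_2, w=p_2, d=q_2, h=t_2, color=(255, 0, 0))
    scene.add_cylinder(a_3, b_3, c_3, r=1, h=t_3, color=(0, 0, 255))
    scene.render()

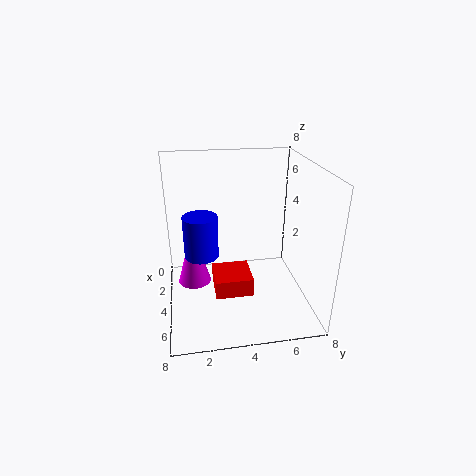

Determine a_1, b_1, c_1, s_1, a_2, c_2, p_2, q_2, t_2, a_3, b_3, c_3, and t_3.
a_1 = 2.5; b_1 = 1.5; c_1 = 0.5; s_1 = 1; a_2 = 4; c_2 = 1.5; p_2 = 2; q_2 = 2; t_2 = 1; a_3 = 3; b_3 = 2; c_3 = 2.5; t_3 = 2.5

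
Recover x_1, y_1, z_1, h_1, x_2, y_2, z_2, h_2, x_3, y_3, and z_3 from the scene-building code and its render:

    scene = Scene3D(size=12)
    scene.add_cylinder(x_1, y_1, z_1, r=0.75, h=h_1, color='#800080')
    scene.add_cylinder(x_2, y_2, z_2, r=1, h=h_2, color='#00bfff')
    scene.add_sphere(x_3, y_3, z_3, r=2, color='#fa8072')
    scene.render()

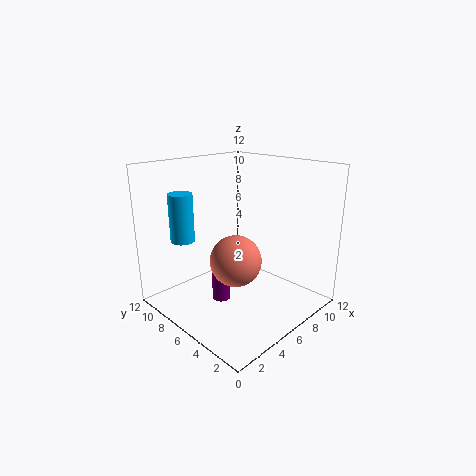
x_1 = 4.25, y_1 = 6.25, z_1 = 1, h_1 = 3, x_2 = 2.75, y_2 = 9.25, z_2 = 5.75, h_2 = 4, x_3 = 4.25, y_3 = 4.5, z_3 = 5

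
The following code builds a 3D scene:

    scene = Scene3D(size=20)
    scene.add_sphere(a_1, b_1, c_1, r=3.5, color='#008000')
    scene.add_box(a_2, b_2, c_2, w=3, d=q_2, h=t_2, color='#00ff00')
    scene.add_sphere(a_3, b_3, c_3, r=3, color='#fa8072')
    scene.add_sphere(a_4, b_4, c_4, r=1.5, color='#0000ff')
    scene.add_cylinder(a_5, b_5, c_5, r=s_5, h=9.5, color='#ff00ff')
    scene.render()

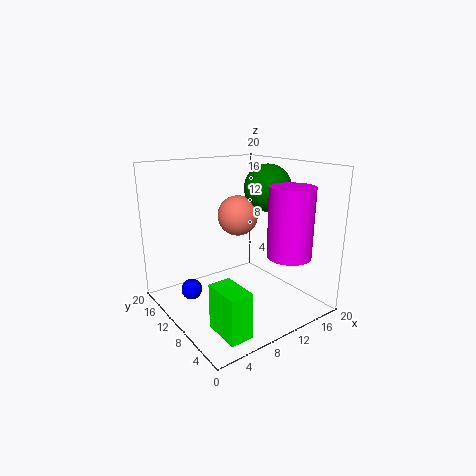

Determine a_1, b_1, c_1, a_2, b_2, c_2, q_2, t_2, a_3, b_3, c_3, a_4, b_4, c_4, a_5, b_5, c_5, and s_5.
a_1 = 16.5; b_1 = 11.5; c_1 = 16; a_2 = 3; b_2 = 1.5; c_2 = 0.5; q_2 = 5; t_2 = 6; a_3 = 12.5; b_3 = 13.5; c_3 = 12; a_4 = 4.5; b_4 = 14; c_4 = 2; a_5 = 14.5; b_5 = 4.5; c_5 = 8; s_5 = 3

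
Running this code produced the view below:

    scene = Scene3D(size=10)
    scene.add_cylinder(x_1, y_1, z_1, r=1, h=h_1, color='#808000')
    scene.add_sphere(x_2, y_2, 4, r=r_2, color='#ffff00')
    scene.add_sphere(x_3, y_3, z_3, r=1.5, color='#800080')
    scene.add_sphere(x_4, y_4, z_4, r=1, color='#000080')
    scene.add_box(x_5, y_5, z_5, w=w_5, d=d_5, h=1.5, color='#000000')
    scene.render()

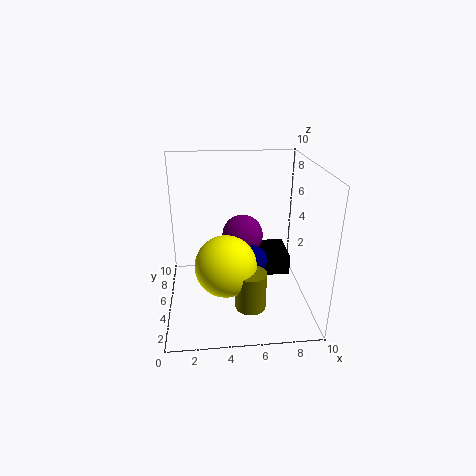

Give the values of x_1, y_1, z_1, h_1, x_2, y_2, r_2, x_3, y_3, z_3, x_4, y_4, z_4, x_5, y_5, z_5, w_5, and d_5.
x_1 = 5.5
y_1 = 2
z_1 = 1.5
h_1 = 2.5
x_2 = 4
y_2 = 3
r_2 = 2
x_3 = 5.5
y_3 = 6.5
z_3 = 4.5
x_4 = 6
y_4 = 4.5
z_4 = 3.5
x_5 = 7
y_5 = 5.5
z_5 = 1.5
w_5 = 2
d_5 = 3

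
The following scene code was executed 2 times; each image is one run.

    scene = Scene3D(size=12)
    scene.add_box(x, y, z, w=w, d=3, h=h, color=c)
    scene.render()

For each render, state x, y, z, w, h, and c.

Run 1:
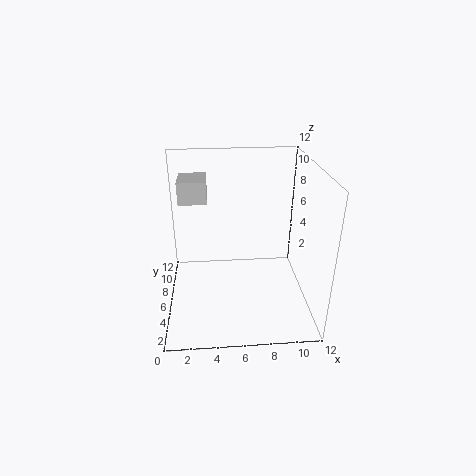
x = 1, y = 8.5, z = 8, w = 2.5, h = 2, c = 'lightgray'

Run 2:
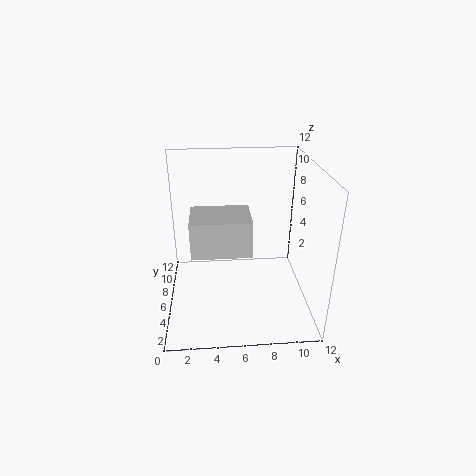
x = 2.5, y = 0.5, z = 7.5, w = 4, h = 2.5, c = 'lightgray'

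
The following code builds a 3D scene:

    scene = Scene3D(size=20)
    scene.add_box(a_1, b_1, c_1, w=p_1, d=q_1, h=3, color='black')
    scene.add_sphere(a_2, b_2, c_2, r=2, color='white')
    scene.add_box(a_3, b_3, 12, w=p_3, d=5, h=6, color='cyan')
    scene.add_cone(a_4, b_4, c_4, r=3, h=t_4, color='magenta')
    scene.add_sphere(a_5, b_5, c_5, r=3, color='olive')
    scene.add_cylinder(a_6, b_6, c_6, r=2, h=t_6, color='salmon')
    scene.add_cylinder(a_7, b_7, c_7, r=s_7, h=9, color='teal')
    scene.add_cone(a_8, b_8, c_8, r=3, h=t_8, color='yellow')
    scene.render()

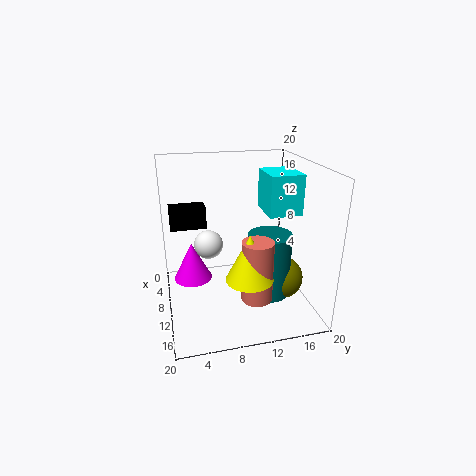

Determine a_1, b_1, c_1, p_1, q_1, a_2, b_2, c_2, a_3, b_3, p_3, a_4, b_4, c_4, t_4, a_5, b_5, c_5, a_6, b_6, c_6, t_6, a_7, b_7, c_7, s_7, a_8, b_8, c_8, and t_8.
a_1 = 5, b_1 = 1, c_1 = 11, p_1 = 3, q_1 = 5, a_2 = 9, b_2 = 6, c_2 = 9, a_3 = 3, b_3 = 15, p_3 = 6, a_4 = 4, b_4 = 4, c_4 = 1, t_4 = 6, a_5 = 12, b_5 = 16, c_5 = 4, a_6 = 16, b_6 = 11, c_6 = 4, t_6 = 8, a_7 = 12, b_7 = 14, c_7 = 2, s_7 = 3, a_8 = 16, b_8 = 10, c_8 = 7, t_8 = 6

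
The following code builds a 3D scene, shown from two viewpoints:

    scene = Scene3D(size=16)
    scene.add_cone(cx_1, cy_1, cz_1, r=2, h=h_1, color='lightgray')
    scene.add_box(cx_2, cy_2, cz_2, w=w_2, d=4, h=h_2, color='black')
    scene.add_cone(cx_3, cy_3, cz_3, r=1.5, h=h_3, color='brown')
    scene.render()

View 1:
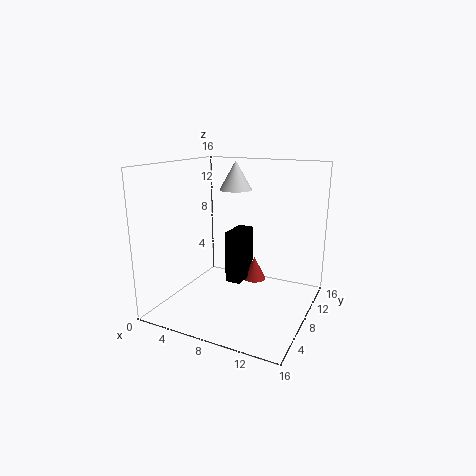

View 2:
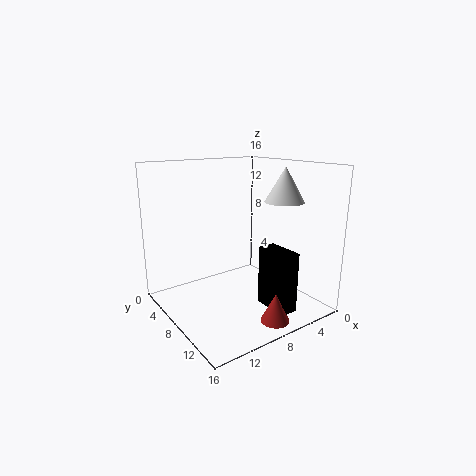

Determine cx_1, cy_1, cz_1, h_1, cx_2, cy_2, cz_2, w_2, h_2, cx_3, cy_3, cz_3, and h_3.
cx_1 = 5.5, cy_1 = 12.5, cz_1 = 12.5, h_1 = 3.5, cx_2 = 5, cy_2 = 10.5, cz_2 = 1, w_2 = 2, h_2 = 6.5, cx_3 = 7.5, cy_3 = 14, cz_3 = 0.5, h_3 = 3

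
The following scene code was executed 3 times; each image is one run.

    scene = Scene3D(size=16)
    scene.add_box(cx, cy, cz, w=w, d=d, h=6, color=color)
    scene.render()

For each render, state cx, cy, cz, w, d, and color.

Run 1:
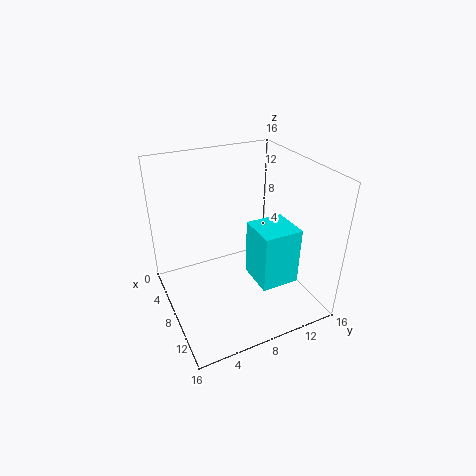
cx = 10, cy = 8, cz = 5, w = 4, d = 4, color = 'cyan'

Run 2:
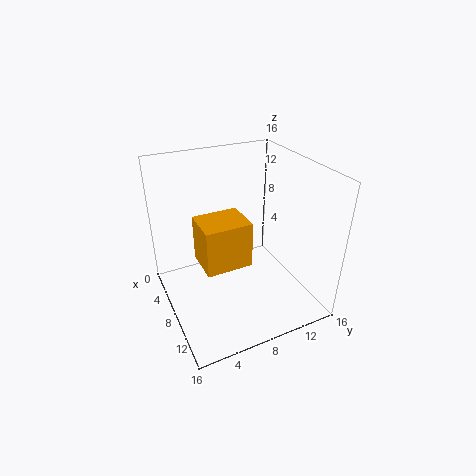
cx = 1, cy = 5, cz = 2, w = 5, d = 6, color = 'orange'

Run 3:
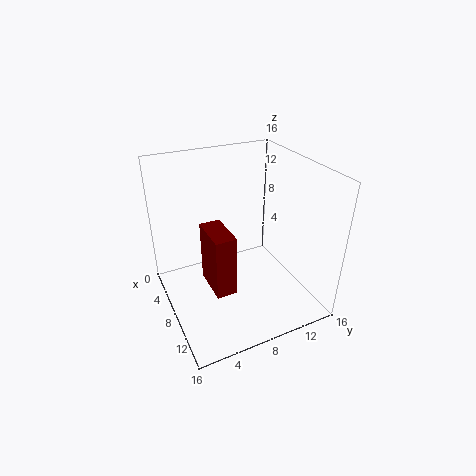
cx = 10, cy = 3, cz = 6, w = 4, d = 2, color = 'maroon'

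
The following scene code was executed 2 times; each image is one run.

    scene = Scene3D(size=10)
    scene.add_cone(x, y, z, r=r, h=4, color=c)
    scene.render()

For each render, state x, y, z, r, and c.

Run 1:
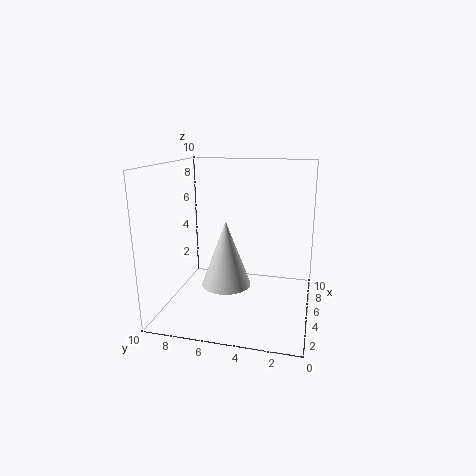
x = 2, y = 5, z = 3, r = 1.5, c = 'lightgray'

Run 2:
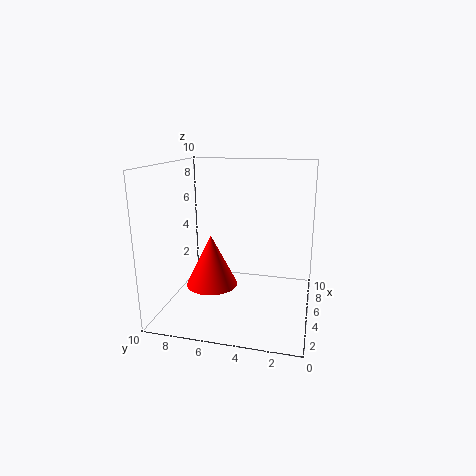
x = 6.5, y = 7.5, z = 0.5, r = 2, c = 'red'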